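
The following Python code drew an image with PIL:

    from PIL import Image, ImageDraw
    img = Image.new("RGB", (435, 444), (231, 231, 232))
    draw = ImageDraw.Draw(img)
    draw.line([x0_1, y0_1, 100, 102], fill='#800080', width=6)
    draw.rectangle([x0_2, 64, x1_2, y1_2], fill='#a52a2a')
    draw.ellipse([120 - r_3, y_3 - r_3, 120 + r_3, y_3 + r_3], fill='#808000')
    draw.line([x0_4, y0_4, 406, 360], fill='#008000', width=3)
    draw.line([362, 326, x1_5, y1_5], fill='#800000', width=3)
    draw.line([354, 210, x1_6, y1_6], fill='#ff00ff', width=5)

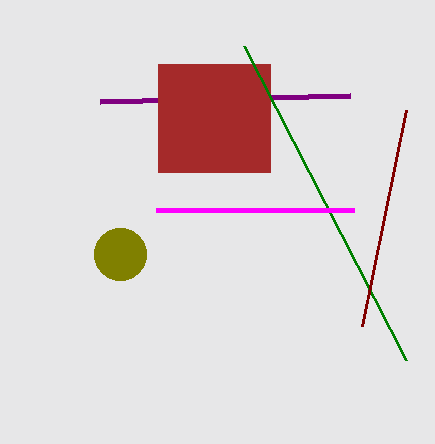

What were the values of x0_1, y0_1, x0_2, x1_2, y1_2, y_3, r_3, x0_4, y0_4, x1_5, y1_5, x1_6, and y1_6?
x0_1 = 350; y0_1 = 96; x0_2 = 158; x1_2 = 270; y1_2 = 172; y_3 = 254; r_3 = 26; x0_4 = 244; y0_4 = 46; x1_5 = 406; y1_5 = 110; x1_6 = 156; y1_6 = 210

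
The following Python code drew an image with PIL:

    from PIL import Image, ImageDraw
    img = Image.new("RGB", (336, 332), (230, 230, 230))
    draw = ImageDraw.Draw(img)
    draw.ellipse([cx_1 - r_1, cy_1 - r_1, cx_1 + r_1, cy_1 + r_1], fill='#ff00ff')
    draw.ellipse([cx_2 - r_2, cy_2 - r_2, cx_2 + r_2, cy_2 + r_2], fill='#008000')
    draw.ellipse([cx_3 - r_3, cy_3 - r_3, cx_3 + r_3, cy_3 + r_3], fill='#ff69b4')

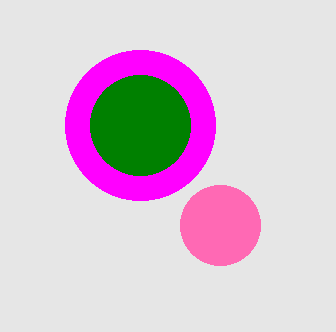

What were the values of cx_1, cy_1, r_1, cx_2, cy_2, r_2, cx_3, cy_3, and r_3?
cx_1 = 140
cy_1 = 125
r_1 = 75
cx_2 = 140
cy_2 = 125
r_2 = 50
cx_3 = 220
cy_3 = 225
r_3 = 40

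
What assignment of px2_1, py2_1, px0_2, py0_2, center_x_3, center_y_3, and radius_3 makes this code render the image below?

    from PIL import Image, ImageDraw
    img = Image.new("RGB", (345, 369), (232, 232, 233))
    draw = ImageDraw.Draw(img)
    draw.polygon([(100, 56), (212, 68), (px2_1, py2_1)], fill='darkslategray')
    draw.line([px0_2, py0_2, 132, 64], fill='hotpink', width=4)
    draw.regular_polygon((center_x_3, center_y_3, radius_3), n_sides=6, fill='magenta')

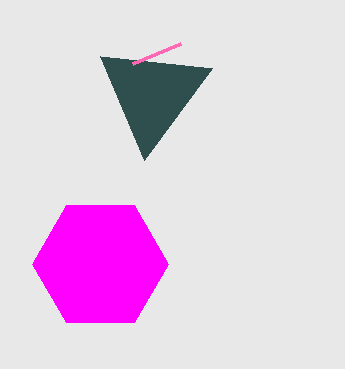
px2_1 = 144; py2_1 = 160; px0_2 = 180; py0_2 = 44; center_x_3 = 100; center_y_3 = 264; radius_3 = 68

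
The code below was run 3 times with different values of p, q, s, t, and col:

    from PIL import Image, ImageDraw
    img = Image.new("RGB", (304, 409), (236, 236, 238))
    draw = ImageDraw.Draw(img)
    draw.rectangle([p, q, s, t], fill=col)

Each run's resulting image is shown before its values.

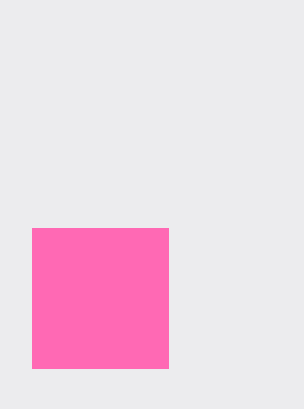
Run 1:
p = 32, q = 228, s = 168, t = 368, col = 'hotpink'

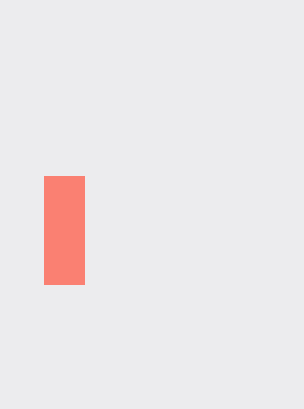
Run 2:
p = 44; q = 176; s = 84; t = 284; col = 'salmon'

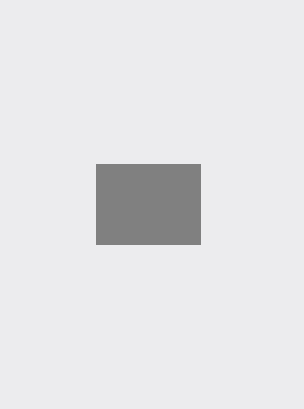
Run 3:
p = 96
q = 164
s = 200
t = 244
col = 'gray'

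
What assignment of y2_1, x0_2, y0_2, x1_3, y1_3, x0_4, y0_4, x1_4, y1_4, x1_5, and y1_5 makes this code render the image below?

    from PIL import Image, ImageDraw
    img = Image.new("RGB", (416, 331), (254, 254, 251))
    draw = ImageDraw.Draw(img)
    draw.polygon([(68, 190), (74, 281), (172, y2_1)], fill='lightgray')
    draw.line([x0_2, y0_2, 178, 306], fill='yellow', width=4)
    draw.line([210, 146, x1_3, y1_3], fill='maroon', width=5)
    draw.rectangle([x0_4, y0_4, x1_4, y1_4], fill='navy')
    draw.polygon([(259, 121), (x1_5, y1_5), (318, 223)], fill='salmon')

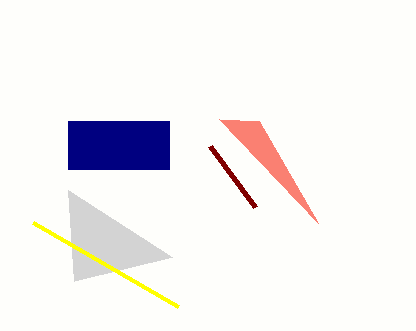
y2_1 = 257
x0_2 = 33
y0_2 = 222
x1_3 = 255
y1_3 = 207
x0_4 = 68
y0_4 = 121
x1_4 = 169
y1_4 = 169
x1_5 = 219
y1_5 = 119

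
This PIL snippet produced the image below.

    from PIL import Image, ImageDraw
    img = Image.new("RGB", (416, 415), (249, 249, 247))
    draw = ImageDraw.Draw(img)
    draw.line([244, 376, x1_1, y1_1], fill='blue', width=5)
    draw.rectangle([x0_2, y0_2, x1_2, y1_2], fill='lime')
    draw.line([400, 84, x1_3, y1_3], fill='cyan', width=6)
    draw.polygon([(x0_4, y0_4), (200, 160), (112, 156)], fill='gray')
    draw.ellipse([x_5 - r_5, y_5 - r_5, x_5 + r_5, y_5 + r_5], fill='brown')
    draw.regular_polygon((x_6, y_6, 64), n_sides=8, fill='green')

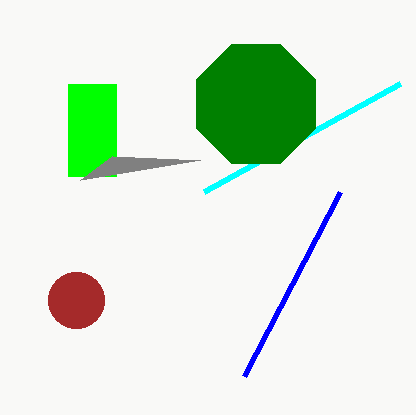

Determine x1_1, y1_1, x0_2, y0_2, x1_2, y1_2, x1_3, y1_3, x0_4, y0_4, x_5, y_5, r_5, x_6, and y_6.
x1_1 = 340
y1_1 = 192
x0_2 = 68
y0_2 = 84
x1_2 = 116
y1_2 = 176
x1_3 = 204
y1_3 = 192
x0_4 = 80
y0_4 = 180
x_5 = 76
y_5 = 300
r_5 = 28
x_6 = 256
y_6 = 104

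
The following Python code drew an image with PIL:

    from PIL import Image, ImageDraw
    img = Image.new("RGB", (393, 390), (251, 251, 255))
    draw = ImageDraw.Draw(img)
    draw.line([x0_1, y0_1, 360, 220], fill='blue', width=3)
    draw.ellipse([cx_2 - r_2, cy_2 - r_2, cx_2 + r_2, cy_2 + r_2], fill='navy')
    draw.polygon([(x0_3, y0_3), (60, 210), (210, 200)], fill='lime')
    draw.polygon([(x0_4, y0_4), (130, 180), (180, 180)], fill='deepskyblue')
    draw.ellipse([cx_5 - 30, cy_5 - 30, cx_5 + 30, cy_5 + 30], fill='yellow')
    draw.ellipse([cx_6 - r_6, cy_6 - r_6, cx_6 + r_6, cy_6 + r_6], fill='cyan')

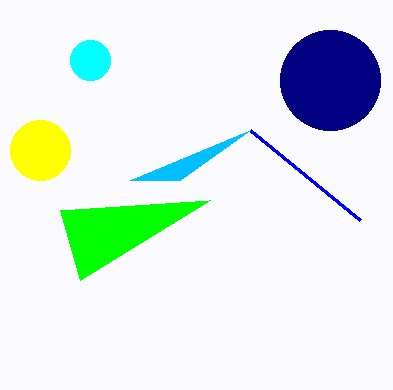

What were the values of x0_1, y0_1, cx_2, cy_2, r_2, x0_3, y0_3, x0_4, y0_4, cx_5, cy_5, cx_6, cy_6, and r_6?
x0_1 = 250; y0_1 = 130; cx_2 = 330; cy_2 = 80; r_2 = 50; x0_3 = 80; y0_3 = 280; x0_4 = 250; y0_4 = 130; cx_5 = 40; cy_5 = 150; cx_6 = 90; cy_6 = 60; r_6 = 20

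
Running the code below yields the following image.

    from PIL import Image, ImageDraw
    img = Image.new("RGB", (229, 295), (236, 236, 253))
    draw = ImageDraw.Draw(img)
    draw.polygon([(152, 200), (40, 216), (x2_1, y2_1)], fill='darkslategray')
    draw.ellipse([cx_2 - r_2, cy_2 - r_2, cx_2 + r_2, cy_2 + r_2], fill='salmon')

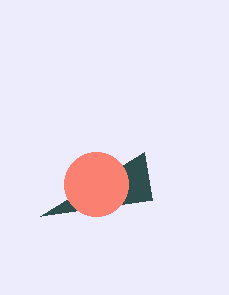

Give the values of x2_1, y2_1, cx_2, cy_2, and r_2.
x2_1 = 144
y2_1 = 152
cx_2 = 96
cy_2 = 184
r_2 = 32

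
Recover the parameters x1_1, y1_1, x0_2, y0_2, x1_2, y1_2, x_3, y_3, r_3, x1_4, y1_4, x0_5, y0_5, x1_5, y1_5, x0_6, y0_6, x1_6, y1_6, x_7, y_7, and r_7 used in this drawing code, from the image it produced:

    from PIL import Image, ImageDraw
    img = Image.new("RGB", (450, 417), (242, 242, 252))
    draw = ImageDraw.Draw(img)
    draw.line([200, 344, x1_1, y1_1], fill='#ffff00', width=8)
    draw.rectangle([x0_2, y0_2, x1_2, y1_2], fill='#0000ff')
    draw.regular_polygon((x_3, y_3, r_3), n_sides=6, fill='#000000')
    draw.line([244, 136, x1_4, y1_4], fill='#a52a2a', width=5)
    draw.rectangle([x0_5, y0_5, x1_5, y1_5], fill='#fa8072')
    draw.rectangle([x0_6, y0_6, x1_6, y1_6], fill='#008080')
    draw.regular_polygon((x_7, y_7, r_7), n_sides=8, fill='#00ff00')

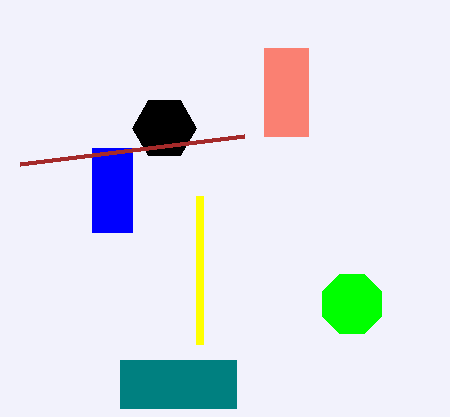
x1_1 = 200
y1_1 = 196
x0_2 = 92
y0_2 = 148
x1_2 = 132
y1_2 = 232
x_3 = 164
y_3 = 128
r_3 = 32
x1_4 = 20
y1_4 = 164
x0_5 = 264
y0_5 = 48
x1_5 = 308
y1_5 = 136
x0_6 = 120
y0_6 = 360
x1_6 = 236
y1_6 = 408
x_7 = 352
y_7 = 304
r_7 = 32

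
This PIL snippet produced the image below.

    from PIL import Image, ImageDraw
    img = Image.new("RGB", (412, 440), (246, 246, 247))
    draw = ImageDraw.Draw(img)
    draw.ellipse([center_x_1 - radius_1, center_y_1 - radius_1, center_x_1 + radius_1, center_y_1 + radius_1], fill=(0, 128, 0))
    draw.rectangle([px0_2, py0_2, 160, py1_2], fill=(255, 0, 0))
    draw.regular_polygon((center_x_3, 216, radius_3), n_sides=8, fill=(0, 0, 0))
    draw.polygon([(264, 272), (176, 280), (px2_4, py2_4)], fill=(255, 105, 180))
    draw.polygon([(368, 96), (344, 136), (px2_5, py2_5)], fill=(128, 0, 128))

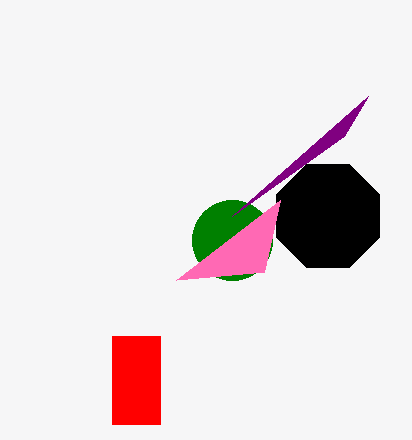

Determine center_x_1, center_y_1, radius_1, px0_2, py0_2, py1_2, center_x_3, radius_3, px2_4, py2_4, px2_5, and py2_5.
center_x_1 = 232, center_y_1 = 240, radius_1 = 40, px0_2 = 112, py0_2 = 336, py1_2 = 424, center_x_3 = 328, radius_3 = 56, px2_4 = 280, py2_4 = 200, px2_5 = 232, py2_5 = 216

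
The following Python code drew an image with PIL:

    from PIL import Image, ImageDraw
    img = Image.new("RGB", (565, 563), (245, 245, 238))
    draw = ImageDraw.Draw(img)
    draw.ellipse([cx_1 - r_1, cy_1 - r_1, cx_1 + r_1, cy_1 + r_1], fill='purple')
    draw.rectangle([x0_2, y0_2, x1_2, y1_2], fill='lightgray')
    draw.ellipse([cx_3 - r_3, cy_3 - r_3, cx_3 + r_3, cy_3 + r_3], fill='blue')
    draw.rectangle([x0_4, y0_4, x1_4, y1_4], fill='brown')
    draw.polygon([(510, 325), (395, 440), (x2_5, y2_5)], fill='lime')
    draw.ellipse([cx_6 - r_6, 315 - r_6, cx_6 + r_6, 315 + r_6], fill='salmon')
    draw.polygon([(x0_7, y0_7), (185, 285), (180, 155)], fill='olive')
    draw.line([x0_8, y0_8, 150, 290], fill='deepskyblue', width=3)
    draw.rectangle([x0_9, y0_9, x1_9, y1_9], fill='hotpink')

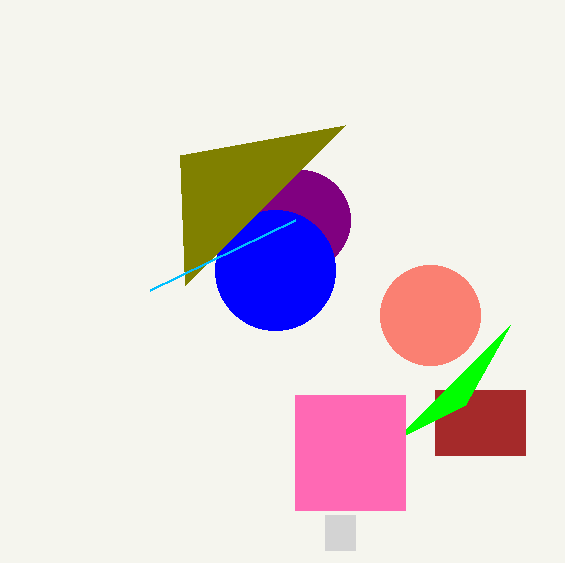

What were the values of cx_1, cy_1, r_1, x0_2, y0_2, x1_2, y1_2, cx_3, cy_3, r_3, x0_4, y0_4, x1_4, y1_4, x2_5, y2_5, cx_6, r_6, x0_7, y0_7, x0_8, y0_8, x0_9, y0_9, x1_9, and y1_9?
cx_1 = 300
cy_1 = 220
r_1 = 50
x0_2 = 325
y0_2 = 515
x1_2 = 355
y1_2 = 550
cx_3 = 275
cy_3 = 270
r_3 = 60
x0_4 = 435
y0_4 = 390
x1_4 = 525
y1_4 = 455
x2_5 = 465
y2_5 = 405
cx_6 = 430
r_6 = 50
x0_7 = 345
y0_7 = 125
x0_8 = 295
y0_8 = 220
x0_9 = 295
y0_9 = 395
x1_9 = 405
y1_9 = 510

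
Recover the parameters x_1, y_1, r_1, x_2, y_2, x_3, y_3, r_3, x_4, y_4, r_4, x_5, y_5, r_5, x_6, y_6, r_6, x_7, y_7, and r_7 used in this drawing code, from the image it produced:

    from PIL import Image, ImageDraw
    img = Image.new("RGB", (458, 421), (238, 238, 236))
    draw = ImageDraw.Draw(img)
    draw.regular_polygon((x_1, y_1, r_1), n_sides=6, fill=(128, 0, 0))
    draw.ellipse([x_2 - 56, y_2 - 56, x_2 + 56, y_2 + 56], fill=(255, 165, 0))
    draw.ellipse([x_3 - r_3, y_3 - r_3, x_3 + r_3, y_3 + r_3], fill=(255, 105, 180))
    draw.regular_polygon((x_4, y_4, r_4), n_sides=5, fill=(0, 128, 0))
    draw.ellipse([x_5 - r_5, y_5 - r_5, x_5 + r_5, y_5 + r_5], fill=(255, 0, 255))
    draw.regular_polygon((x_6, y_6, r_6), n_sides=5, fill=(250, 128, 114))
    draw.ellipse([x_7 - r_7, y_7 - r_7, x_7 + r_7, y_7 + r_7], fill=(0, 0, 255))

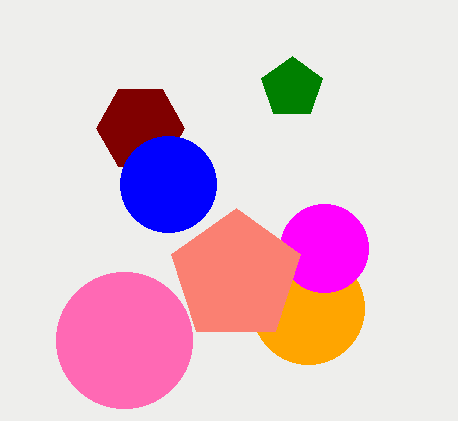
x_1 = 140
y_1 = 128
r_1 = 44
x_2 = 308
y_2 = 308
x_3 = 124
y_3 = 340
r_3 = 68
x_4 = 292
y_4 = 88
r_4 = 32
x_5 = 324
y_5 = 248
r_5 = 44
x_6 = 236
y_6 = 276
r_6 = 68
x_7 = 168
y_7 = 184
r_7 = 48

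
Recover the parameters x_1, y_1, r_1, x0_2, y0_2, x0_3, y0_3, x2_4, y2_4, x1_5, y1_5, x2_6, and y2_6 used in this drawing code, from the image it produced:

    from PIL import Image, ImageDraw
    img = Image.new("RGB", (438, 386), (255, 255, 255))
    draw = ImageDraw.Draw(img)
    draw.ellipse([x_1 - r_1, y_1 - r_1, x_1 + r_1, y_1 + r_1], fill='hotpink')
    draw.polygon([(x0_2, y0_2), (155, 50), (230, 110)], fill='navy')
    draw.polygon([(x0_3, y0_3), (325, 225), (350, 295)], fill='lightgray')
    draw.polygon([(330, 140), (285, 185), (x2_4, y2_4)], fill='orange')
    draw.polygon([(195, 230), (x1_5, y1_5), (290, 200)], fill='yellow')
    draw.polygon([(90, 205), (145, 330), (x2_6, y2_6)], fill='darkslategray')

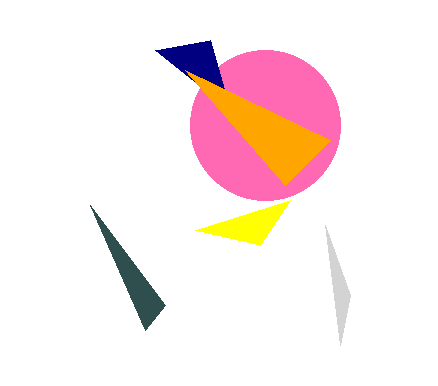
x_1 = 265, y_1 = 125, r_1 = 75, x0_2 = 210, y0_2 = 40, x0_3 = 340, y0_3 = 345, x2_4 = 185, y2_4 = 70, x1_5 = 260, y1_5 = 245, x2_6 = 165, y2_6 = 305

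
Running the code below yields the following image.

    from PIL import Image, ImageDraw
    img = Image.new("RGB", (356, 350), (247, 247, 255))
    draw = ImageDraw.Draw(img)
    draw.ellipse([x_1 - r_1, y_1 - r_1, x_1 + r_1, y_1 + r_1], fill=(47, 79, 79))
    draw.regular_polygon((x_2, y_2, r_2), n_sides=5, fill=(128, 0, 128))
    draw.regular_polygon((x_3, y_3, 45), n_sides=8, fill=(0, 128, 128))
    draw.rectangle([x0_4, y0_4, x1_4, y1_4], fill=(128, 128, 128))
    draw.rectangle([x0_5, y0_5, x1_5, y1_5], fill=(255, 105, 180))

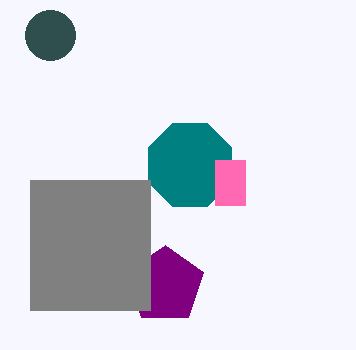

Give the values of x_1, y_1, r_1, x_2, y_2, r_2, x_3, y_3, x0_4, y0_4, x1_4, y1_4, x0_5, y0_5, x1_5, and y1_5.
x_1 = 50, y_1 = 35, r_1 = 25, x_2 = 165, y_2 = 285, r_2 = 40, x_3 = 190, y_3 = 165, x0_4 = 30, y0_4 = 180, x1_4 = 150, y1_4 = 310, x0_5 = 215, y0_5 = 160, x1_5 = 245, y1_5 = 205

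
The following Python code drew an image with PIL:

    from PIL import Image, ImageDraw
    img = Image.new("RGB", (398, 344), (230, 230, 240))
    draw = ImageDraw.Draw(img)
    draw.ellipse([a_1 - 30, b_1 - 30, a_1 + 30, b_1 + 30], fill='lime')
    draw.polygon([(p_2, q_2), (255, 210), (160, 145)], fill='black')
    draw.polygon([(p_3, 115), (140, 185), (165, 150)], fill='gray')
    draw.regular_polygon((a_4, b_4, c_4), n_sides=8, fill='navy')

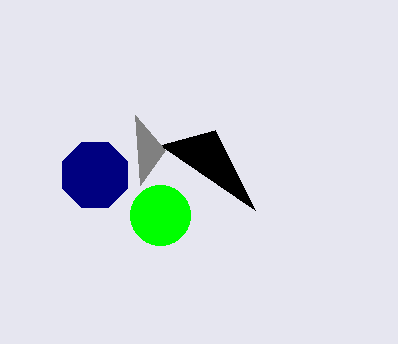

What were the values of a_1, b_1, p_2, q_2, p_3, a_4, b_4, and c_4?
a_1 = 160
b_1 = 215
p_2 = 215
q_2 = 130
p_3 = 135
a_4 = 95
b_4 = 175
c_4 = 35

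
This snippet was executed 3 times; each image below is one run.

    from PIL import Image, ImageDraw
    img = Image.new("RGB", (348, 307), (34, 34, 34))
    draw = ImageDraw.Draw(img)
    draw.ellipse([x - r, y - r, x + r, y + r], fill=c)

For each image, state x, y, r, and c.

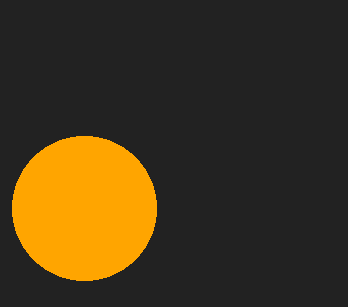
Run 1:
x = 84, y = 208, r = 72, c = 'orange'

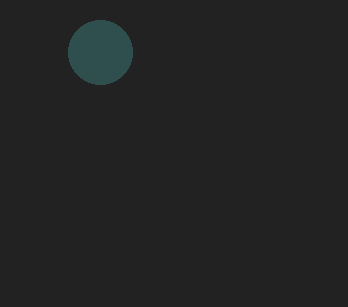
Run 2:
x = 100; y = 52; r = 32; c = 'darkslategray'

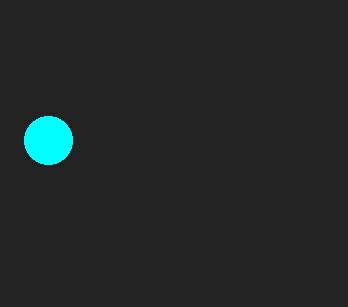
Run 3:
x = 48
y = 140
r = 24
c = 'cyan'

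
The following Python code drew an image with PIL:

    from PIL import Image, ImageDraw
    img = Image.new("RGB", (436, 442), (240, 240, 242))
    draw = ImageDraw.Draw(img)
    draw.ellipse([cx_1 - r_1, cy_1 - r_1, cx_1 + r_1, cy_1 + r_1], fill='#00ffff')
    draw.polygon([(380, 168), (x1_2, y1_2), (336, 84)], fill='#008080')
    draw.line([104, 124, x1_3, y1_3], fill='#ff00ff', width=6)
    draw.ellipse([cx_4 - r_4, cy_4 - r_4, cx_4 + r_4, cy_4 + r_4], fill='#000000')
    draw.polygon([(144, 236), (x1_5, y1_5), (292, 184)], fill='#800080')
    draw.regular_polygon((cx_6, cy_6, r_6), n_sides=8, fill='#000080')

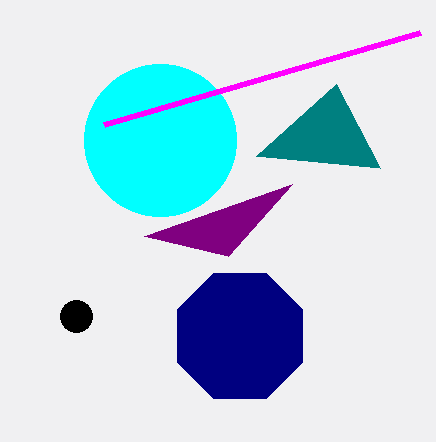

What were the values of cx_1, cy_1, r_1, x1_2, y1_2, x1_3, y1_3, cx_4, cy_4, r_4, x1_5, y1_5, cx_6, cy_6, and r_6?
cx_1 = 160; cy_1 = 140; r_1 = 76; x1_2 = 256; y1_2 = 156; x1_3 = 420; y1_3 = 32; cx_4 = 76; cy_4 = 316; r_4 = 16; x1_5 = 228; y1_5 = 256; cx_6 = 240; cy_6 = 336; r_6 = 68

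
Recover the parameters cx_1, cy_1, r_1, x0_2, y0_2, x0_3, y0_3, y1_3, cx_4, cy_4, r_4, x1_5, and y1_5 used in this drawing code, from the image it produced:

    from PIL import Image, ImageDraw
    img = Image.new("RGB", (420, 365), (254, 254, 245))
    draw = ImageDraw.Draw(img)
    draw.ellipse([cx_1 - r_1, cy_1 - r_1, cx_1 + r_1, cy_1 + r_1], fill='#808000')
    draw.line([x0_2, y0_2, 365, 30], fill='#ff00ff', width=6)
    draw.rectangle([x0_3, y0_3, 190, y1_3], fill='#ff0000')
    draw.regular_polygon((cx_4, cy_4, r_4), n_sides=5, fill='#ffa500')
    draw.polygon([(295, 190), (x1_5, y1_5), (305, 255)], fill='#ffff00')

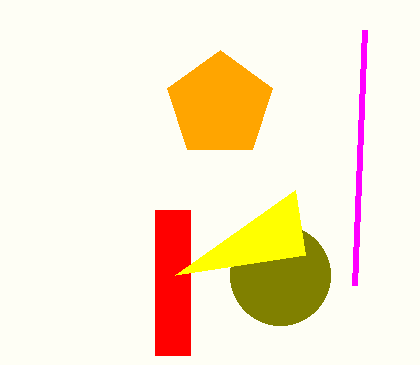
cx_1 = 280
cy_1 = 275
r_1 = 50
x0_2 = 355
y0_2 = 285
x0_3 = 155
y0_3 = 210
y1_3 = 355
cx_4 = 220
cy_4 = 105
r_4 = 55
x1_5 = 175
y1_5 = 275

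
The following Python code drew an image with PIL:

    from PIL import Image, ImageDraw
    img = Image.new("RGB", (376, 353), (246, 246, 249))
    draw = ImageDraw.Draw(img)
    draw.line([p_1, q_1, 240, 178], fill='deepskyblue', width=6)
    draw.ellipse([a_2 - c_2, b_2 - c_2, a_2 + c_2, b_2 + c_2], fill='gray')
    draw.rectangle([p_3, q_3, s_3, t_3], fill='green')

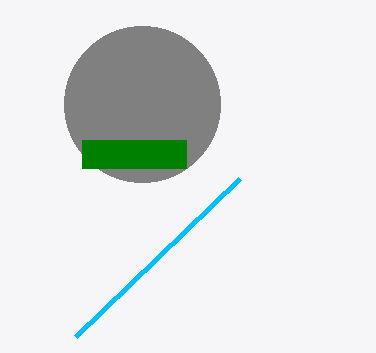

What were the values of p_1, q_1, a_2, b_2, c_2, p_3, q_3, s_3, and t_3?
p_1 = 76; q_1 = 336; a_2 = 142; b_2 = 104; c_2 = 78; p_3 = 82; q_3 = 140; s_3 = 186; t_3 = 168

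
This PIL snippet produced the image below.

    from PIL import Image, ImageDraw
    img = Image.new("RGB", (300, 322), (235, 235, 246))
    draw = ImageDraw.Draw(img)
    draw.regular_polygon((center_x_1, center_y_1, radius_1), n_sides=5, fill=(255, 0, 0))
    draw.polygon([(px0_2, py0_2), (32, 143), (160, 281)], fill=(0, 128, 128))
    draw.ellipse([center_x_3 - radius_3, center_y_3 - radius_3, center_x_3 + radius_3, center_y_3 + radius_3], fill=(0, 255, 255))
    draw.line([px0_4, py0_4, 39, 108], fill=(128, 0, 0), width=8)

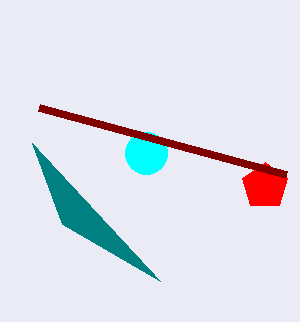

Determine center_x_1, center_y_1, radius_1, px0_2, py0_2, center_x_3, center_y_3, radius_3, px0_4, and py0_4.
center_x_1 = 265, center_y_1 = 186, radius_1 = 24, px0_2 = 62, py0_2 = 224, center_x_3 = 146, center_y_3 = 153, radius_3 = 21, px0_4 = 286, py0_4 = 175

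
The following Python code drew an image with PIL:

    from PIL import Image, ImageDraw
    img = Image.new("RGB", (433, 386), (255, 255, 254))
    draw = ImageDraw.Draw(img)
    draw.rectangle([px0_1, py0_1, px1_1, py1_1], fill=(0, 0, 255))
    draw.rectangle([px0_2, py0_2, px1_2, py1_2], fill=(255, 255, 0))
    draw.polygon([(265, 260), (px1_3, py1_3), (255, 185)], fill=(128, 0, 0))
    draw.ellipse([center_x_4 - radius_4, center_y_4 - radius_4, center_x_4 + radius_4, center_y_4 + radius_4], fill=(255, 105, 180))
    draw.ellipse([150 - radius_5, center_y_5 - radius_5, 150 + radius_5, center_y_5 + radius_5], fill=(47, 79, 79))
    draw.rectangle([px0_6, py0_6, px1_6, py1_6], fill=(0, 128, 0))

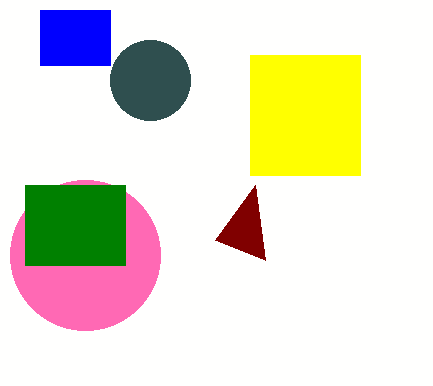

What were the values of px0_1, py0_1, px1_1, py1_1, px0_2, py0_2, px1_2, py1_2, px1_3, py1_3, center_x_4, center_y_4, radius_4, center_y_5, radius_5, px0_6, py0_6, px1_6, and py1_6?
px0_1 = 40; py0_1 = 10; px1_1 = 110; py1_1 = 65; px0_2 = 250; py0_2 = 55; px1_2 = 360; py1_2 = 175; px1_3 = 215; py1_3 = 240; center_x_4 = 85; center_y_4 = 255; radius_4 = 75; center_y_5 = 80; radius_5 = 40; px0_6 = 25; py0_6 = 185; px1_6 = 125; py1_6 = 265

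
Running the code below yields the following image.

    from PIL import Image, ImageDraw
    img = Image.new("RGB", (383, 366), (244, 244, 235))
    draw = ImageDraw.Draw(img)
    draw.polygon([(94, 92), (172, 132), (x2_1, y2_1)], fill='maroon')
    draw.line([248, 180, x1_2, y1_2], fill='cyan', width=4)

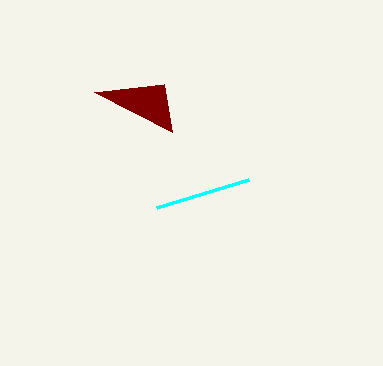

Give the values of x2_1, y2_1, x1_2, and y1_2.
x2_1 = 164, y2_1 = 84, x1_2 = 156, y1_2 = 208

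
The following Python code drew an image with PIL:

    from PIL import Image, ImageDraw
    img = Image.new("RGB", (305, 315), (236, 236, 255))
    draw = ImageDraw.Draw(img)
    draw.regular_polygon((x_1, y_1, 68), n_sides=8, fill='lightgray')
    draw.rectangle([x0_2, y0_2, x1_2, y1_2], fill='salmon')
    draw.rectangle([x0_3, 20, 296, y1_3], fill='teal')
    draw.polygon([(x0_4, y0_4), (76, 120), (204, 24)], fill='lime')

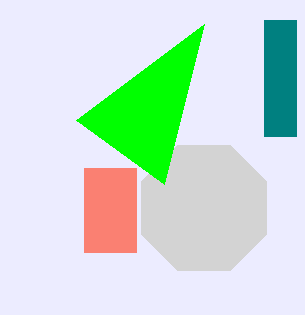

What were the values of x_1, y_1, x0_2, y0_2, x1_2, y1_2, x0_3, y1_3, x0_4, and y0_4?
x_1 = 204, y_1 = 208, x0_2 = 84, y0_2 = 168, x1_2 = 136, y1_2 = 252, x0_3 = 264, y1_3 = 136, x0_4 = 164, y0_4 = 184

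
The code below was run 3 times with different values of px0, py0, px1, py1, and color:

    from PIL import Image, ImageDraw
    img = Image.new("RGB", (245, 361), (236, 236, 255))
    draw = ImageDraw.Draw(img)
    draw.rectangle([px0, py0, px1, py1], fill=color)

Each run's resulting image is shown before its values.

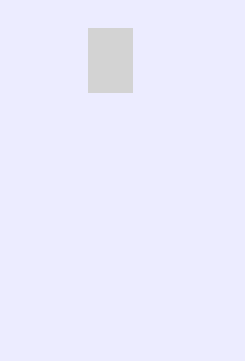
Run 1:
px0 = 88, py0 = 28, px1 = 132, py1 = 92, color = 'lightgray'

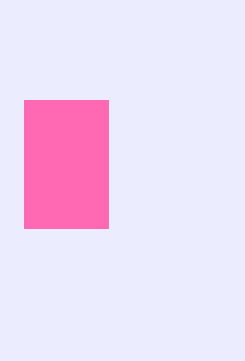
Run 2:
px0 = 24, py0 = 100, px1 = 108, py1 = 228, color = 'hotpink'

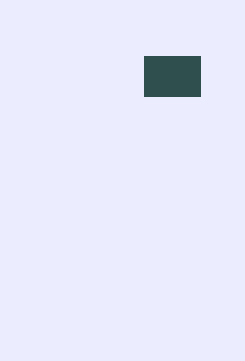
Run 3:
px0 = 144; py0 = 56; px1 = 200; py1 = 96; color = 'darkslategray'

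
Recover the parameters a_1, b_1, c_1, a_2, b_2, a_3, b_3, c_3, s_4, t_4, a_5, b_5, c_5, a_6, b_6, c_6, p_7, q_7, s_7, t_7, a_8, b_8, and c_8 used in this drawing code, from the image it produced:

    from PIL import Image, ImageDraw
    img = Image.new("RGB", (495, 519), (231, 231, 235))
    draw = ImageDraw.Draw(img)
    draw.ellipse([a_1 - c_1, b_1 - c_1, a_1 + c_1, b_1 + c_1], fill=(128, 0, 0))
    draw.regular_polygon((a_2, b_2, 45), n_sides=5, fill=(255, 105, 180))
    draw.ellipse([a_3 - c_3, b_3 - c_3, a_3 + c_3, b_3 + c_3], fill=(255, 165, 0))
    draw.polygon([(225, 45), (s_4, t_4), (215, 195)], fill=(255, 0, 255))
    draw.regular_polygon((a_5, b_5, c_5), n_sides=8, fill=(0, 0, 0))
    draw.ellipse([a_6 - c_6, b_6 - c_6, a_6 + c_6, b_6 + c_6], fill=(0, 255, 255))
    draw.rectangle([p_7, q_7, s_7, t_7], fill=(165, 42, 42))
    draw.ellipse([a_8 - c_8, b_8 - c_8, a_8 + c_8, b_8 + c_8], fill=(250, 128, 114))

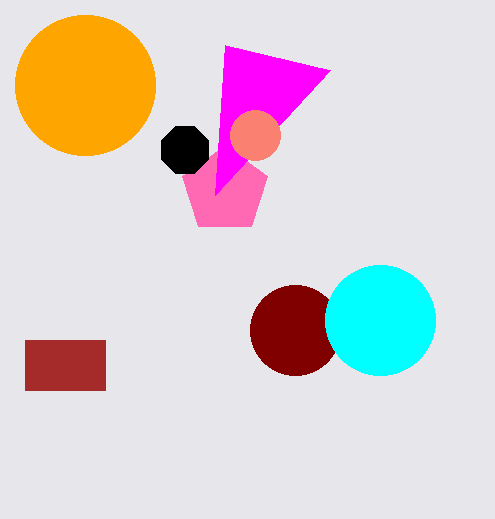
a_1 = 295; b_1 = 330; c_1 = 45; a_2 = 225; b_2 = 190; a_3 = 85; b_3 = 85; c_3 = 70; s_4 = 330; t_4 = 70; a_5 = 185; b_5 = 150; c_5 = 25; a_6 = 380; b_6 = 320; c_6 = 55; p_7 = 25; q_7 = 340; s_7 = 105; t_7 = 390; a_8 = 255; b_8 = 135; c_8 = 25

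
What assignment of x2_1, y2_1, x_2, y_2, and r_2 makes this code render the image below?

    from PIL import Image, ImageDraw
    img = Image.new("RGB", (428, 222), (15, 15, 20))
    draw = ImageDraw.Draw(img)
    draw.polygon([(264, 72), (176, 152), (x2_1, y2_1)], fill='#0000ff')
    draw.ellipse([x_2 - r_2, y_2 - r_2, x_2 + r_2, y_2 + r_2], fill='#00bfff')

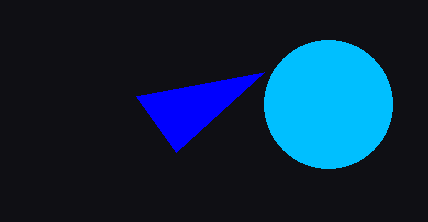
x2_1 = 136, y2_1 = 96, x_2 = 328, y_2 = 104, r_2 = 64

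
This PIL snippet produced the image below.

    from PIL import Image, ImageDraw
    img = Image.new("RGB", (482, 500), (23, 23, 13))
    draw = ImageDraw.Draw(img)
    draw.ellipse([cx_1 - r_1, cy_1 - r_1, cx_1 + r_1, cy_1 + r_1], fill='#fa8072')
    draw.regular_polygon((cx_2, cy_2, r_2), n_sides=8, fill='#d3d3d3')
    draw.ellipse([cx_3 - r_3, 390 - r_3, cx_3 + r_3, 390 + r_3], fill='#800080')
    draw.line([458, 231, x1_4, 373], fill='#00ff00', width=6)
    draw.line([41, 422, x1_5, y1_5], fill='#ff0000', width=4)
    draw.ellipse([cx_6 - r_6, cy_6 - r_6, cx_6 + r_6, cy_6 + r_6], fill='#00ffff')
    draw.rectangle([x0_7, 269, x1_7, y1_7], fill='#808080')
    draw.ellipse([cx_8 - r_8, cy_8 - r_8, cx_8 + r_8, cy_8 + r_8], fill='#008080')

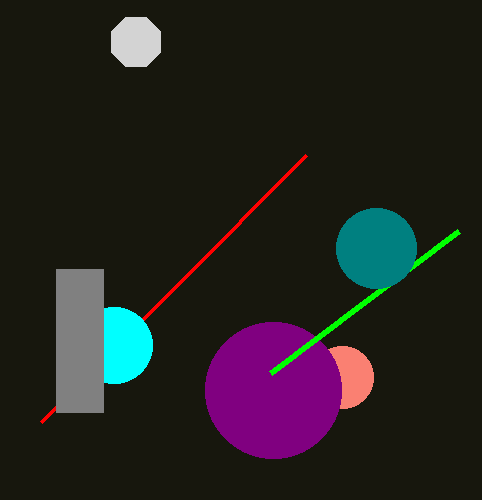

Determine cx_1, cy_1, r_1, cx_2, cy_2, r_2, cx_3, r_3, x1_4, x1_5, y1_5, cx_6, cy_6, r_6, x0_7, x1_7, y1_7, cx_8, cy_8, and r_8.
cx_1 = 342, cy_1 = 377, r_1 = 31, cx_2 = 136, cy_2 = 42, r_2 = 27, cx_3 = 273, r_3 = 68, x1_4 = 270, x1_5 = 306, y1_5 = 155, cx_6 = 114, cy_6 = 345, r_6 = 38, x0_7 = 56, x1_7 = 103, y1_7 = 412, cx_8 = 376, cy_8 = 248, r_8 = 40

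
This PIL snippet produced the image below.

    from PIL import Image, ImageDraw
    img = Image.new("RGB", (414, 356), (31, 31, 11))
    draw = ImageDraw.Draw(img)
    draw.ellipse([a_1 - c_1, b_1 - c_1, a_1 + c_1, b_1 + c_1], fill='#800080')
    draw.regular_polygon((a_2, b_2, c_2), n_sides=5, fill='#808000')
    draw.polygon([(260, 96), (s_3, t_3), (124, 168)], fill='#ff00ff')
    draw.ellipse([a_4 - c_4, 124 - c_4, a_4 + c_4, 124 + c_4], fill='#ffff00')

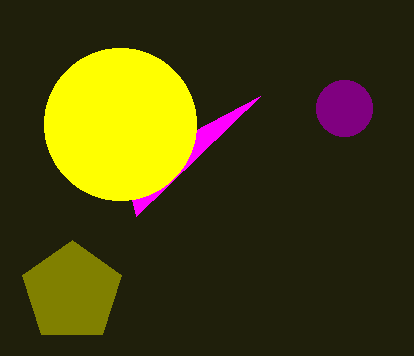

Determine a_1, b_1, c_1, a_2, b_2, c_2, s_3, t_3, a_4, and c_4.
a_1 = 344; b_1 = 108; c_1 = 28; a_2 = 72; b_2 = 292; c_2 = 52; s_3 = 136; t_3 = 216; a_4 = 120; c_4 = 76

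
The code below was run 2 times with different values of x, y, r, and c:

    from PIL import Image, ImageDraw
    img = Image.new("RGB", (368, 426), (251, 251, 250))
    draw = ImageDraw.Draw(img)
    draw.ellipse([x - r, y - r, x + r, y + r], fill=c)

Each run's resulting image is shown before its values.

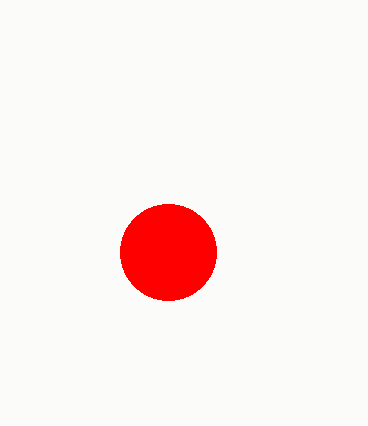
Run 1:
x = 168; y = 252; r = 48; c = 'red'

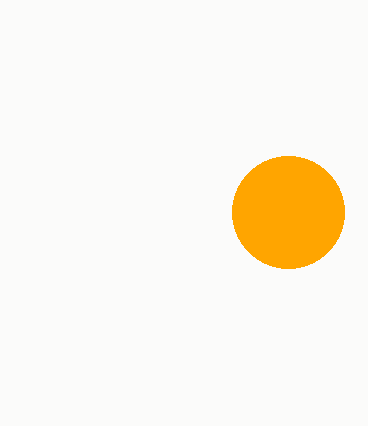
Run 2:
x = 288; y = 212; r = 56; c = 'orange'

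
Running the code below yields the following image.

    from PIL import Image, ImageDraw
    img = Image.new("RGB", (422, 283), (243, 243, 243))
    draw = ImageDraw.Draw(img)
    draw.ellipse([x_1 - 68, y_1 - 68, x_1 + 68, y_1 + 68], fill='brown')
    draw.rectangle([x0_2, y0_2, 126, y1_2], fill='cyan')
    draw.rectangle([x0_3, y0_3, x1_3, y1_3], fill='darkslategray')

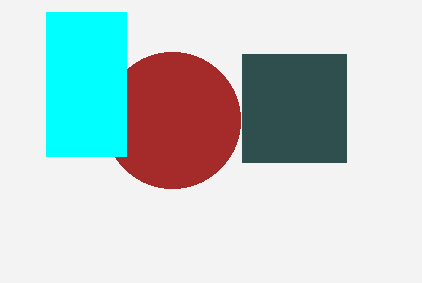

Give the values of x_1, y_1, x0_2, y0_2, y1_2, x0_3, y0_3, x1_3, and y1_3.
x_1 = 172, y_1 = 120, x0_2 = 46, y0_2 = 12, y1_2 = 156, x0_3 = 242, y0_3 = 54, x1_3 = 346, y1_3 = 162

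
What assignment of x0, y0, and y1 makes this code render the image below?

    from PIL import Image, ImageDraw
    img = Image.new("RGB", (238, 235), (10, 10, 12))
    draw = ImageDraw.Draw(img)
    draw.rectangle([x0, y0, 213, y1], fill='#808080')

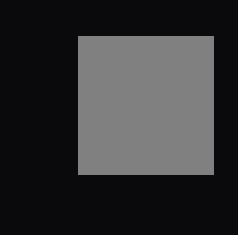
x0 = 78; y0 = 36; y1 = 174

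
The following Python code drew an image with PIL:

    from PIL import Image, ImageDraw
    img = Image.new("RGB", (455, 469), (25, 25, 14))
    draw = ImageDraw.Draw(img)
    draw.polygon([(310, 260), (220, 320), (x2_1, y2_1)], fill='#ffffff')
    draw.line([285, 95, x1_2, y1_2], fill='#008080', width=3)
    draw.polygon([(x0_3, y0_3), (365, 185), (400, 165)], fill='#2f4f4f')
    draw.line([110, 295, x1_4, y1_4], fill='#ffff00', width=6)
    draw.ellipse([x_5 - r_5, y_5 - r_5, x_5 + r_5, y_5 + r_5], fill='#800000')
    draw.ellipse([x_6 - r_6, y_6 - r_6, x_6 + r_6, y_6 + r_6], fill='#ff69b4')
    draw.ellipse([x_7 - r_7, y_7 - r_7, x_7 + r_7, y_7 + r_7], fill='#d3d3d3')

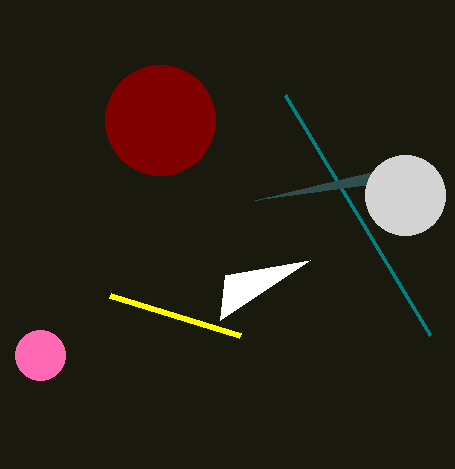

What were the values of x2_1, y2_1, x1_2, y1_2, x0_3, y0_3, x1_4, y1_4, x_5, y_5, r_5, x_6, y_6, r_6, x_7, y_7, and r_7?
x2_1 = 225
y2_1 = 275
x1_2 = 430
y1_2 = 335
x0_3 = 255
y0_3 = 200
x1_4 = 240
y1_4 = 335
x_5 = 160
y_5 = 120
r_5 = 55
x_6 = 40
y_6 = 355
r_6 = 25
x_7 = 405
y_7 = 195
r_7 = 40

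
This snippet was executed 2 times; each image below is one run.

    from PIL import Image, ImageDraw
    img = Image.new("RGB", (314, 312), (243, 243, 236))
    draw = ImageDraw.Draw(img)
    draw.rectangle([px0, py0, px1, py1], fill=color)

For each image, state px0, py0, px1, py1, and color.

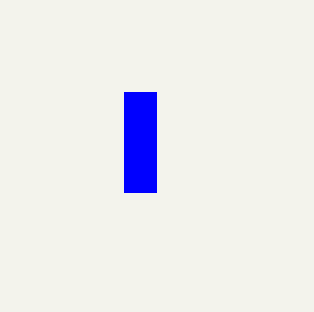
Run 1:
px0 = 124
py0 = 92
px1 = 156
py1 = 192
color = 'blue'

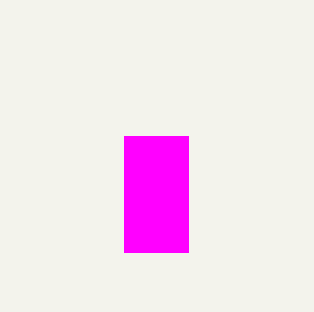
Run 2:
px0 = 124
py0 = 136
px1 = 188
py1 = 252
color = 'magenta'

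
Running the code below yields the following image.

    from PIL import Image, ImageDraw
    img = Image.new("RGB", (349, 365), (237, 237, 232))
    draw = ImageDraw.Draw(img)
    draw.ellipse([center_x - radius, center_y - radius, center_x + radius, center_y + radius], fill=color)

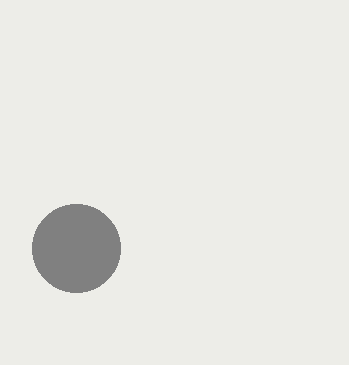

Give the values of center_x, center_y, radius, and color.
center_x = 76; center_y = 248; radius = 44; color = 'gray'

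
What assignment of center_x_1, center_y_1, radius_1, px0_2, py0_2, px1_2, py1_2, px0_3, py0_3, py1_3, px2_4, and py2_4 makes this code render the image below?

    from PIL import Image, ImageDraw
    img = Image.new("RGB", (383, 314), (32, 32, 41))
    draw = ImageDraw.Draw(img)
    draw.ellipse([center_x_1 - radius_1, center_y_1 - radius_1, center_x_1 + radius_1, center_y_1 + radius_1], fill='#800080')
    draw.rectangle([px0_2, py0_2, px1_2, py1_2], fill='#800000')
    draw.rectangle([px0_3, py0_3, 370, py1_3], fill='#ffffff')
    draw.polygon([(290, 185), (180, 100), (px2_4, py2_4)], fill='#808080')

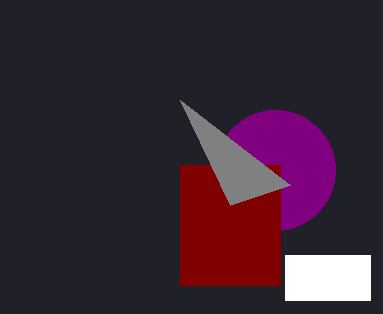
center_x_1 = 275; center_y_1 = 170; radius_1 = 60; px0_2 = 180; py0_2 = 165; px1_2 = 280; py1_2 = 285; px0_3 = 285; py0_3 = 255; py1_3 = 300; px2_4 = 230; py2_4 = 205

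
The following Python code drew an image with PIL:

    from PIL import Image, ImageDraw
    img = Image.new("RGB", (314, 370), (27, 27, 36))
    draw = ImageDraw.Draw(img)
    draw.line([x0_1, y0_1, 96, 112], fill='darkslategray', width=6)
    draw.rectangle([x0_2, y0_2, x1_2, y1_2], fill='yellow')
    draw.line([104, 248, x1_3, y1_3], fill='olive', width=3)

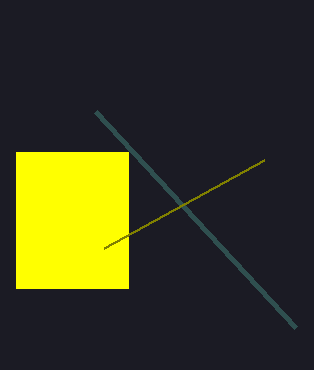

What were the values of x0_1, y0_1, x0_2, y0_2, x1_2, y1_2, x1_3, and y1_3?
x0_1 = 296, y0_1 = 328, x0_2 = 16, y0_2 = 152, x1_2 = 128, y1_2 = 288, x1_3 = 264, y1_3 = 160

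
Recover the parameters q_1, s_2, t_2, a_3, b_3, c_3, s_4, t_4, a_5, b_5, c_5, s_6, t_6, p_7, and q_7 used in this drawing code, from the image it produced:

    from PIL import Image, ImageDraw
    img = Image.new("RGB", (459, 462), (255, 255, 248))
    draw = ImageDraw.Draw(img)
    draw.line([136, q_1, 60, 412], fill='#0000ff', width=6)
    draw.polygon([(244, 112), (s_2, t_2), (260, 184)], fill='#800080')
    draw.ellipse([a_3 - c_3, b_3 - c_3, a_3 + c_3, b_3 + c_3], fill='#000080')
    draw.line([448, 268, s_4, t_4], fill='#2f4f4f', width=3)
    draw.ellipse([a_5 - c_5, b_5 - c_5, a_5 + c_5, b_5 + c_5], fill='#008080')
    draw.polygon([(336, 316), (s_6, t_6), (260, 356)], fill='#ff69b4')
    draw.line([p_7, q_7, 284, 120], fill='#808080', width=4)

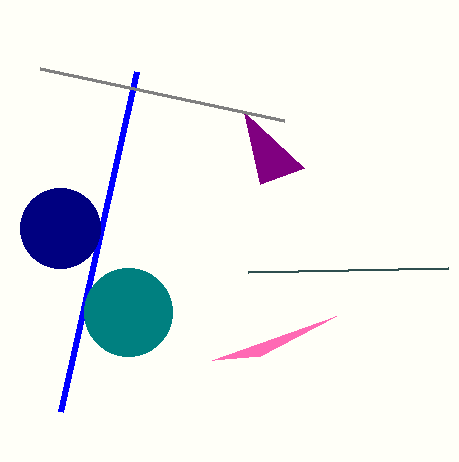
q_1 = 72
s_2 = 304
t_2 = 168
a_3 = 60
b_3 = 228
c_3 = 40
s_4 = 248
t_4 = 272
a_5 = 128
b_5 = 312
c_5 = 44
s_6 = 212
t_6 = 360
p_7 = 40
q_7 = 68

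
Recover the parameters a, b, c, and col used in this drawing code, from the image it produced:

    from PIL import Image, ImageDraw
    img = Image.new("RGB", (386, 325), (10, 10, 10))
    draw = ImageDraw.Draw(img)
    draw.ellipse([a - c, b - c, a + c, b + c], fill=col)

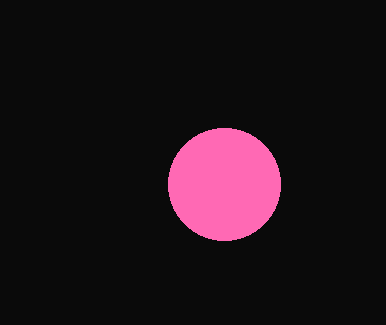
a = 224, b = 184, c = 56, col = 'hotpink'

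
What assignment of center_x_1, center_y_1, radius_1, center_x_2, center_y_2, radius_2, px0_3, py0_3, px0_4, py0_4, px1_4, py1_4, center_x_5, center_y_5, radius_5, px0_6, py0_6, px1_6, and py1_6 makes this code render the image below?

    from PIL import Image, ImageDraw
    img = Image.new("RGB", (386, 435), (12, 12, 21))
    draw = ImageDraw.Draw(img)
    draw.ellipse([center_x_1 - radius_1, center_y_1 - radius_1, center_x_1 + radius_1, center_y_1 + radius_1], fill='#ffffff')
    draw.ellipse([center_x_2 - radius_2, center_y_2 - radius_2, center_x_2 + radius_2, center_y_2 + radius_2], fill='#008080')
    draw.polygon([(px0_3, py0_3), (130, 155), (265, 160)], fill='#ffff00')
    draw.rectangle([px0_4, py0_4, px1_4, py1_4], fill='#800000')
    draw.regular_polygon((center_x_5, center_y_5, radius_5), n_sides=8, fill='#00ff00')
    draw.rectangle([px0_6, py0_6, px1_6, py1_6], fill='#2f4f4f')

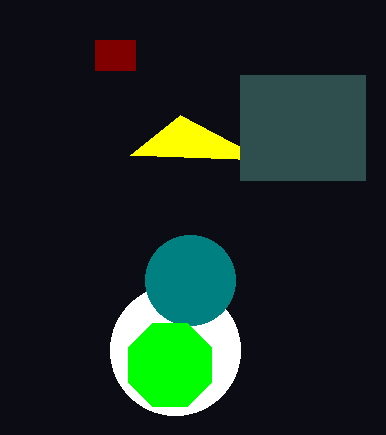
center_x_1 = 175
center_y_1 = 350
radius_1 = 65
center_x_2 = 190
center_y_2 = 280
radius_2 = 45
px0_3 = 180
py0_3 = 115
px0_4 = 95
py0_4 = 40
px1_4 = 135
py1_4 = 70
center_x_5 = 170
center_y_5 = 365
radius_5 = 45
px0_6 = 240
py0_6 = 75
px1_6 = 365
py1_6 = 180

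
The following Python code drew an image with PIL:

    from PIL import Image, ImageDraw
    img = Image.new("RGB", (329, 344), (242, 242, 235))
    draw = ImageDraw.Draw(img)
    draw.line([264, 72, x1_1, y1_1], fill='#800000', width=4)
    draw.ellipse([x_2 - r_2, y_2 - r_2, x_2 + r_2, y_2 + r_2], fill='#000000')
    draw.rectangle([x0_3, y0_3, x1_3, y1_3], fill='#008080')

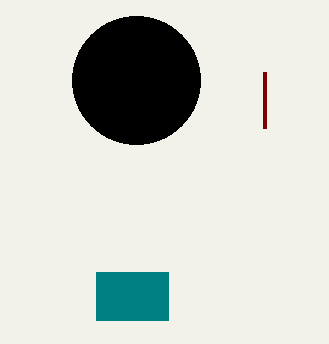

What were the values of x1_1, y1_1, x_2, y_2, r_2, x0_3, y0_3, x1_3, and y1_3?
x1_1 = 264
y1_1 = 128
x_2 = 136
y_2 = 80
r_2 = 64
x0_3 = 96
y0_3 = 272
x1_3 = 168
y1_3 = 320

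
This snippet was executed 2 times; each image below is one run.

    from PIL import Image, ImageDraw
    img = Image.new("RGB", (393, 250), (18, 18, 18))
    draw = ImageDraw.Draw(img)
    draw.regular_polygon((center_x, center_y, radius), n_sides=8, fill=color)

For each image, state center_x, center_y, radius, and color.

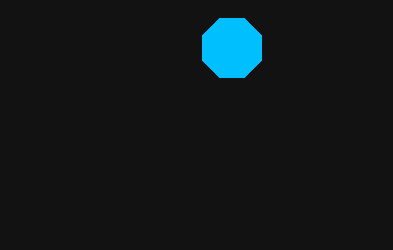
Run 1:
center_x = 232, center_y = 48, radius = 32, color = 'deepskyblue'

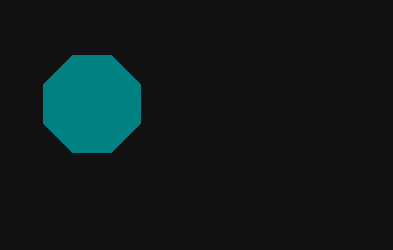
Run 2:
center_x = 92; center_y = 104; radius = 52; color = 'teal'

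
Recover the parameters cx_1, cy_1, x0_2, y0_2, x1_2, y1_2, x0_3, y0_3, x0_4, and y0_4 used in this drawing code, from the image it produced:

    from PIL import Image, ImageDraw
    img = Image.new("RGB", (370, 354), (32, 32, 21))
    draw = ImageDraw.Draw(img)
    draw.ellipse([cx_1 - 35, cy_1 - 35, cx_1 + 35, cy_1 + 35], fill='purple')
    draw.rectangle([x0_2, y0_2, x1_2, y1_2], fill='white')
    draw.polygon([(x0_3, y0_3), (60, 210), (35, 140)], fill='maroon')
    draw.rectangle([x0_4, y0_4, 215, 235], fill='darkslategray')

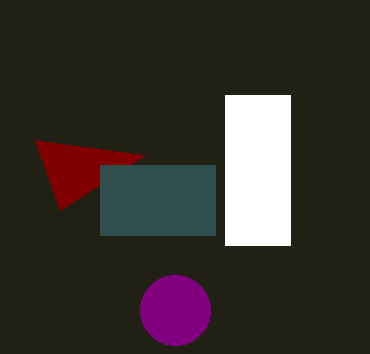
cx_1 = 175; cy_1 = 310; x0_2 = 225; y0_2 = 95; x1_2 = 290; y1_2 = 245; x0_3 = 145; y0_3 = 155; x0_4 = 100; y0_4 = 165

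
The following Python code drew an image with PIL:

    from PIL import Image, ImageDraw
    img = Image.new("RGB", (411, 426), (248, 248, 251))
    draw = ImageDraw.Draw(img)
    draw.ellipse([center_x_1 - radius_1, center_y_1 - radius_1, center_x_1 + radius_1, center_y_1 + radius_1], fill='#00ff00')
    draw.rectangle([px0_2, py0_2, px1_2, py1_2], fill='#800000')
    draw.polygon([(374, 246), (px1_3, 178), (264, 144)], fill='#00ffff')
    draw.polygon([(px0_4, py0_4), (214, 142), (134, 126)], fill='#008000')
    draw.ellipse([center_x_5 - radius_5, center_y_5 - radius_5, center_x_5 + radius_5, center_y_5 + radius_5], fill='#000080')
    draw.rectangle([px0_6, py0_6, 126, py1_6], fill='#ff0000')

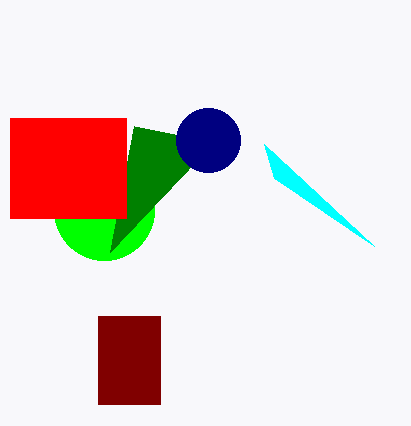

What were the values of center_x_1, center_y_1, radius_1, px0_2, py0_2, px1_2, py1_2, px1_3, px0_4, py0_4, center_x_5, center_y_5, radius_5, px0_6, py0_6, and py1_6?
center_x_1 = 104, center_y_1 = 210, radius_1 = 50, px0_2 = 98, py0_2 = 316, px1_2 = 160, py1_2 = 404, px1_3 = 274, px0_4 = 110, py0_4 = 252, center_x_5 = 208, center_y_5 = 140, radius_5 = 32, px0_6 = 10, py0_6 = 118, py1_6 = 218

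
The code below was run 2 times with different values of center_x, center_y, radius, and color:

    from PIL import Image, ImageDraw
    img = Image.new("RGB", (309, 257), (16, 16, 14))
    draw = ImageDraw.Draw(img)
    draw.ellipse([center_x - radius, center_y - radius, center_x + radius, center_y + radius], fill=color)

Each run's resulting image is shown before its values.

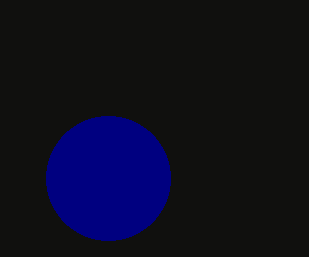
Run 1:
center_x = 108, center_y = 178, radius = 62, color = 'navy'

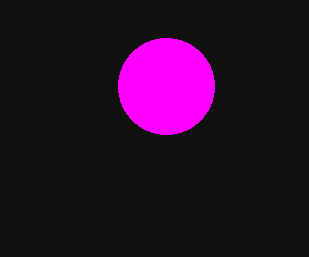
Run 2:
center_x = 166
center_y = 86
radius = 48
color = 'magenta'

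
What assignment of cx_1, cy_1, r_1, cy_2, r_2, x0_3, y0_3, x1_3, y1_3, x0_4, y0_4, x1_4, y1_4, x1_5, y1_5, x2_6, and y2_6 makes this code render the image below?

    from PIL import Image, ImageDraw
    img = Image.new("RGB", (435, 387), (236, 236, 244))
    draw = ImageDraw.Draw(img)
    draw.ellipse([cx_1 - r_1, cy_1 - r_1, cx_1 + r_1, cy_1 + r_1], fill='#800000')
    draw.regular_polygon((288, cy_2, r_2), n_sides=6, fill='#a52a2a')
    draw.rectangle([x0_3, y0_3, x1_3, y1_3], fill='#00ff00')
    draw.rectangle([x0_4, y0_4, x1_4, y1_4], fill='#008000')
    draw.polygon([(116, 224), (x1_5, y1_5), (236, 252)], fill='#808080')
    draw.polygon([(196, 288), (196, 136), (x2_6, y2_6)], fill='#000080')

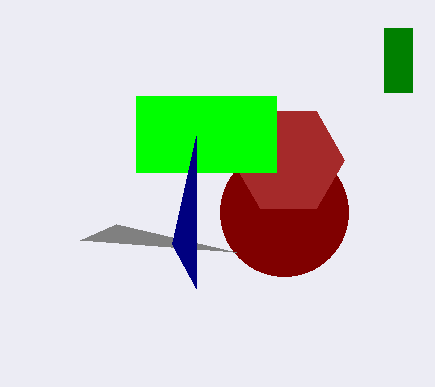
cx_1 = 284
cy_1 = 212
r_1 = 64
cy_2 = 160
r_2 = 56
x0_3 = 136
y0_3 = 96
x1_3 = 276
y1_3 = 172
x0_4 = 384
y0_4 = 28
x1_4 = 412
y1_4 = 92
x1_5 = 80
y1_5 = 240
x2_6 = 172
y2_6 = 244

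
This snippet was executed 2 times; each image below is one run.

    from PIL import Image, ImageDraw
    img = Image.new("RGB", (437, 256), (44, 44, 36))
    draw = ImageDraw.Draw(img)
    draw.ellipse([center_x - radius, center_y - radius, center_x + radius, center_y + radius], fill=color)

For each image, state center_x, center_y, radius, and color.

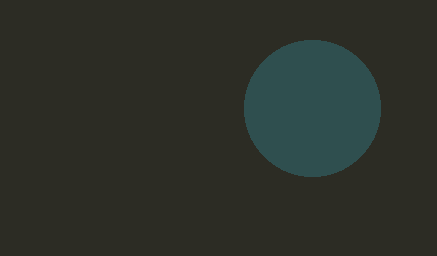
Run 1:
center_x = 312, center_y = 108, radius = 68, color = 'darkslategray'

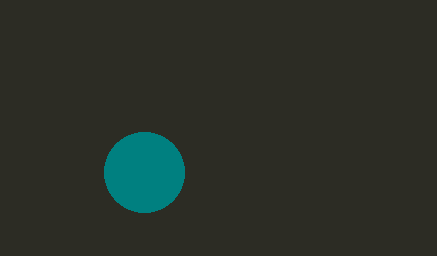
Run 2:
center_x = 144; center_y = 172; radius = 40; color = 'teal'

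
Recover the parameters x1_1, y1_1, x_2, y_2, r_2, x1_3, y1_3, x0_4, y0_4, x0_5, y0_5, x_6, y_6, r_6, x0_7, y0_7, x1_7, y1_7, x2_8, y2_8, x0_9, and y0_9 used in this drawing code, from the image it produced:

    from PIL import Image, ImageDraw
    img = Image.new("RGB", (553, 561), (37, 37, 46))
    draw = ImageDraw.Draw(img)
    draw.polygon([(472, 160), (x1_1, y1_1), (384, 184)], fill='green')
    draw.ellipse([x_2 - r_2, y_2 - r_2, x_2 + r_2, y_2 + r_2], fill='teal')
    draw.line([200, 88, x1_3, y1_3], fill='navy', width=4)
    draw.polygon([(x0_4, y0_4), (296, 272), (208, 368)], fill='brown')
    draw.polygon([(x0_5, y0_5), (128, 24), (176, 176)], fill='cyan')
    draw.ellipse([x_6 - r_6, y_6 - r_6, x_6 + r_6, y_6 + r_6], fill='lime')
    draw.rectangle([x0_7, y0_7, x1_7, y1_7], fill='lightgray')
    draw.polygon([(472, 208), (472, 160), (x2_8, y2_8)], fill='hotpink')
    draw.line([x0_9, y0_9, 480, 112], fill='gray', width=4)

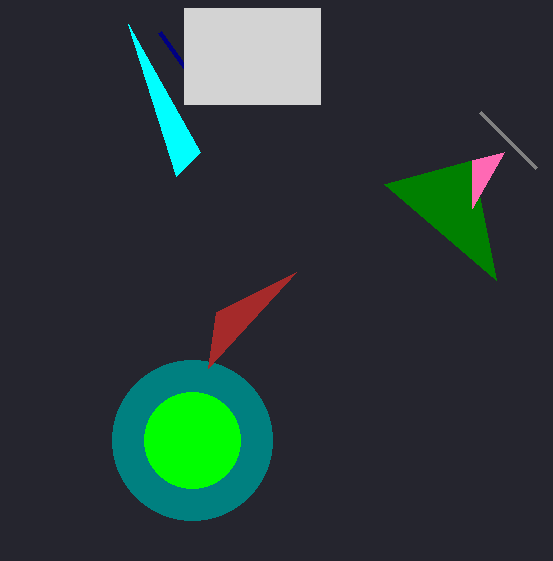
x1_1 = 496; y1_1 = 280; x_2 = 192; y_2 = 440; r_2 = 80; x1_3 = 160; y1_3 = 32; x0_4 = 216; y0_4 = 312; x0_5 = 200; y0_5 = 152; x_6 = 192; y_6 = 440; r_6 = 48; x0_7 = 184; y0_7 = 8; x1_7 = 320; y1_7 = 104; x2_8 = 504; y2_8 = 152; x0_9 = 536; y0_9 = 168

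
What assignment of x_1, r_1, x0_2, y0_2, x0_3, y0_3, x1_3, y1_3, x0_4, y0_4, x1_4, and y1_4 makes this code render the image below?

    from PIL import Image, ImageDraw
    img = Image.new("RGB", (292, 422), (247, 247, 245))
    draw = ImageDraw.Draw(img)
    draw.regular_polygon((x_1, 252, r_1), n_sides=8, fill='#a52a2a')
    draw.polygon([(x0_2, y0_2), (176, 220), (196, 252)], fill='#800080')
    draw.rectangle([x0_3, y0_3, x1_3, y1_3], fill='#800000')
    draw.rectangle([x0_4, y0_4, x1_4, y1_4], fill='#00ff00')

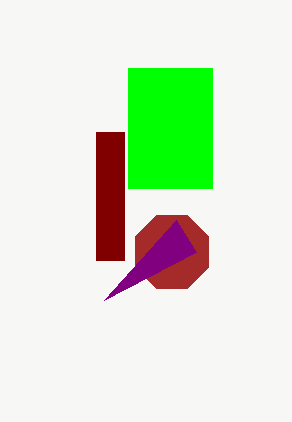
x_1 = 172, r_1 = 40, x0_2 = 104, y0_2 = 300, x0_3 = 96, y0_3 = 132, x1_3 = 124, y1_3 = 260, x0_4 = 128, y0_4 = 68, x1_4 = 212, y1_4 = 188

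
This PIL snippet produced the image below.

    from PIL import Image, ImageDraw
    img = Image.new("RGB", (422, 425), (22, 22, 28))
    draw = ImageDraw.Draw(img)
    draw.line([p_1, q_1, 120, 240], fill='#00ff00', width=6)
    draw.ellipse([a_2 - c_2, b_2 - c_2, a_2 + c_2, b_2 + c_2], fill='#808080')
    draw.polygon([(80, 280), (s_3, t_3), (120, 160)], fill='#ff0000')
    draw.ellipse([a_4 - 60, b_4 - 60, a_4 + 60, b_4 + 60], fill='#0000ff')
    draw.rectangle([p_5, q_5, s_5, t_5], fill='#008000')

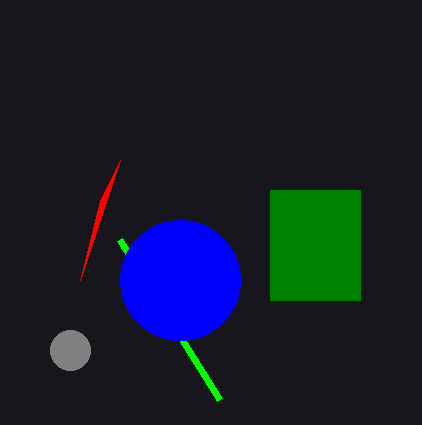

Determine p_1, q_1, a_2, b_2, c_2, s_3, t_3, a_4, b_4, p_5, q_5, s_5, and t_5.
p_1 = 220
q_1 = 400
a_2 = 70
b_2 = 350
c_2 = 20
s_3 = 100
t_3 = 200
a_4 = 180
b_4 = 280
p_5 = 270
q_5 = 190
s_5 = 360
t_5 = 300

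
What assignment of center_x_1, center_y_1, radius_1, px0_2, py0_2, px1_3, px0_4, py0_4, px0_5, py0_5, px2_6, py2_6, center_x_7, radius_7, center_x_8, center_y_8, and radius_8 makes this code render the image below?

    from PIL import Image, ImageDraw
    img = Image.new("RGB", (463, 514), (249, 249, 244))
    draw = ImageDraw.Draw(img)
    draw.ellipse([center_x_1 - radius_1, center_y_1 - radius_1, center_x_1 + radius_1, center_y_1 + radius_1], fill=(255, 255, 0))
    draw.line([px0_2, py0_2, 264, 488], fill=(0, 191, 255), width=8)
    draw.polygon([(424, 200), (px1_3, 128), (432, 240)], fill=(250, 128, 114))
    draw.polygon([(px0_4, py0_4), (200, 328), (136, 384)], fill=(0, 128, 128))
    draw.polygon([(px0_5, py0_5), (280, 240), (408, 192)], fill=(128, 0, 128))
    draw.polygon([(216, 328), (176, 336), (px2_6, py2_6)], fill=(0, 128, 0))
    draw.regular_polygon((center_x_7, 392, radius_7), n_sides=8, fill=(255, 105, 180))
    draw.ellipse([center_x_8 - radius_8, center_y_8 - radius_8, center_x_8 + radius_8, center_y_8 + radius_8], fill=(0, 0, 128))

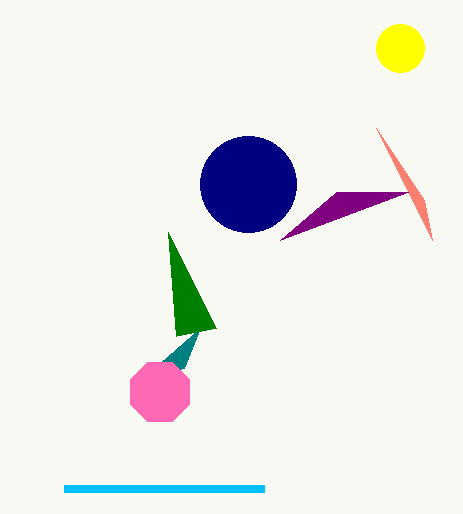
center_x_1 = 400, center_y_1 = 48, radius_1 = 24, px0_2 = 64, py0_2 = 488, px1_3 = 376, px0_4 = 184, py0_4 = 368, px0_5 = 336, py0_5 = 192, px2_6 = 168, py2_6 = 232, center_x_7 = 160, radius_7 = 32, center_x_8 = 248, center_y_8 = 184, radius_8 = 48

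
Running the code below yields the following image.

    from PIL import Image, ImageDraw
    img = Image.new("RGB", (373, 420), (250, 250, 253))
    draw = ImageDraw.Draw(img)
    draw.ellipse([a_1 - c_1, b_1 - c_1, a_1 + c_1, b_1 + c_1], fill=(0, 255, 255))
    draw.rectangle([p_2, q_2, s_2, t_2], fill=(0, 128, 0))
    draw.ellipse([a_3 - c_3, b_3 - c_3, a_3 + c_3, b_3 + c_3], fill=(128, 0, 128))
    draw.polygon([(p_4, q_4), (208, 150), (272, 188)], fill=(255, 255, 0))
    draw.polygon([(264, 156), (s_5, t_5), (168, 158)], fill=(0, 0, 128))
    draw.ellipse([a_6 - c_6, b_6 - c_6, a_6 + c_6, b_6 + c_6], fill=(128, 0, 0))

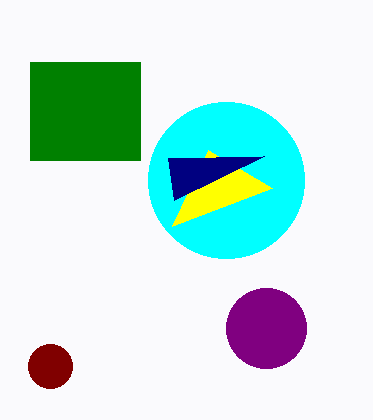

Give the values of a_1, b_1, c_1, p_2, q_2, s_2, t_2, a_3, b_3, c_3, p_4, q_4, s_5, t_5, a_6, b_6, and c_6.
a_1 = 226, b_1 = 180, c_1 = 78, p_2 = 30, q_2 = 62, s_2 = 140, t_2 = 160, a_3 = 266, b_3 = 328, c_3 = 40, p_4 = 172, q_4 = 226, s_5 = 174, t_5 = 200, a_6 = 50, b_6 = 366, c_6 = 22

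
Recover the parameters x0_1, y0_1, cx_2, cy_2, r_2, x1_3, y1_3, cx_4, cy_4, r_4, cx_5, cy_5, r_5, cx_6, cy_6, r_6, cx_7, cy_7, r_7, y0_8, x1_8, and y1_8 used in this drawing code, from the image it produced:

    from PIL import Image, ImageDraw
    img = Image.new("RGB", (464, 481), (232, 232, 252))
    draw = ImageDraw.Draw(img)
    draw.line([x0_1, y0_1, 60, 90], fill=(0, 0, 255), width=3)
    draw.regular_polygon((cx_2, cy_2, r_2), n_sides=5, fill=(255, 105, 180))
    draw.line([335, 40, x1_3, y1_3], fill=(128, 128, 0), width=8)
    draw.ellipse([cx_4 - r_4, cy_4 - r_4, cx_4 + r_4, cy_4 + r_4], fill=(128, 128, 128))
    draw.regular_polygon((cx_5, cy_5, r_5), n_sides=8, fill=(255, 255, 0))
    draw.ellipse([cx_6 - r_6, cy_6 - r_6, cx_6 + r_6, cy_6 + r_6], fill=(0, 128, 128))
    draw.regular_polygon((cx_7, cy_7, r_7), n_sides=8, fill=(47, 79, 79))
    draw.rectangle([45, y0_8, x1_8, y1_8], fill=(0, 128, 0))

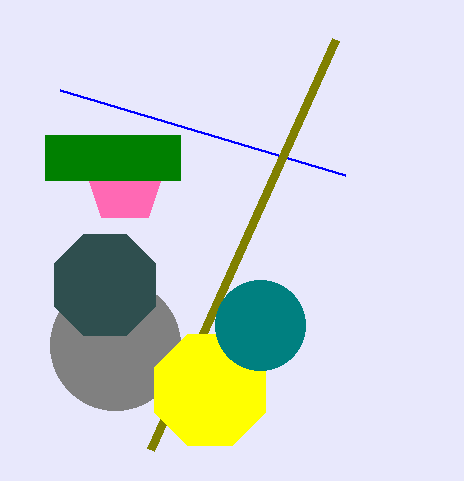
x0_1 = 345
y0_1 = 175
cx_2 = 125
cy_2 = 185
r_2 = 40
x1_3 = 150
y1_3 = 450
cx_4 = 115
cy_4 = 345
r_4 = 65
cx_5 = 210
cy_5 = 390
r_5 = 60
cx_6 = 260
cy_6 = 325
r_6 = 45
cx_7 = 105
cy_7 = 285
r_7 = 55
y0_8 = 135
x1_8 = 180
y1_8 = 180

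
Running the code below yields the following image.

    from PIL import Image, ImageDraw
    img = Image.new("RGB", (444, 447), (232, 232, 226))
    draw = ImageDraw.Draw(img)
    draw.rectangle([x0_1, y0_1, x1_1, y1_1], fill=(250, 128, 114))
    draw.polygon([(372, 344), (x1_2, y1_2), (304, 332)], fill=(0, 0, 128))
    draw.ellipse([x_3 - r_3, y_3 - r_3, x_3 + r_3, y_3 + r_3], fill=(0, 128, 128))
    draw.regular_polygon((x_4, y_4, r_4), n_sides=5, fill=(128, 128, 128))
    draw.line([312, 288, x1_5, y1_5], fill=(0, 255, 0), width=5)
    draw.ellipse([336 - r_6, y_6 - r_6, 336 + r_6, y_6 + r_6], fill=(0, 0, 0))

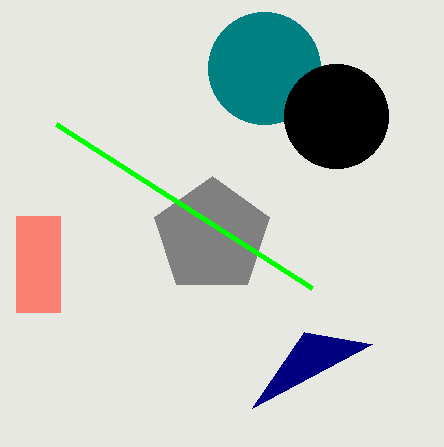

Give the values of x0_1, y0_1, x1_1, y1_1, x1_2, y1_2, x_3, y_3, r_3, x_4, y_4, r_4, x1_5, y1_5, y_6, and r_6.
x0_1 = 16; y0_1 = 216; x1_1 = 60; y1_1 = 312; x1_2 = 252; y1_2 = 408; x_3 = 264; y_3 = 68; r_3 = 56; x_4 = 212; y_4 = 236; r_4 = 60; x1_5 = 56; y1_5 = 124; y_6 = 116; r_6 = 52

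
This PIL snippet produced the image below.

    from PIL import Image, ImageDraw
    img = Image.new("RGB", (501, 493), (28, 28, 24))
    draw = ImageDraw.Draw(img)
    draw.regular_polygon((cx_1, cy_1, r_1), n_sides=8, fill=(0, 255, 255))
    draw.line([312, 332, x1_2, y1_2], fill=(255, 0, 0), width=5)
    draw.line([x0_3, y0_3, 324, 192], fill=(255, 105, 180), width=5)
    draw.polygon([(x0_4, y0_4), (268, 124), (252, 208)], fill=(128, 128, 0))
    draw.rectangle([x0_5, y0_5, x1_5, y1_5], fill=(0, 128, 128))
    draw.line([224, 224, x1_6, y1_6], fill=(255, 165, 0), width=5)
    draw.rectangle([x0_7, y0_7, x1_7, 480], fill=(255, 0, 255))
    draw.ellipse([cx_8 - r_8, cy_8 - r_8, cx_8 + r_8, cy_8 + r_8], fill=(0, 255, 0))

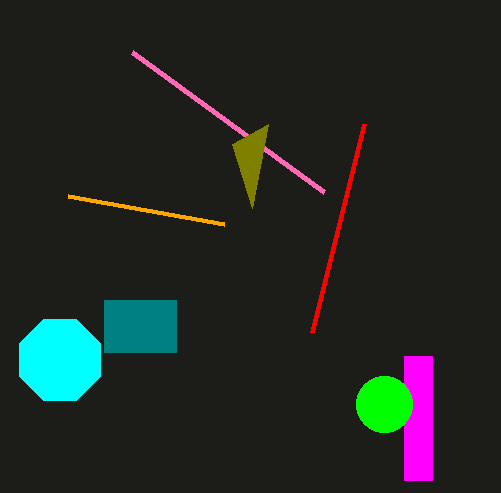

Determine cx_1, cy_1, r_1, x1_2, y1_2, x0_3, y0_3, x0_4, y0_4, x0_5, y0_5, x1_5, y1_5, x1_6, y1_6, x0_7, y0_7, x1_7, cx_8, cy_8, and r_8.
cx_1 = 60; cy_1 = 360; r_1 = 44; x1_2 = 364; y1_2 = 124; x0_3 = 132; y0_3 = 52; x0_4 = 232; y0_4 = 144; x0_5 = 104; y0_5 = 300; x1_5 = 176; y1_5 = 352; x1_6 = 68; y1_6 = 196; x0_7 = 404; y0_7 = 356; x1_7 = 432; cx_8 = 384; cy_8 = 404; r_8 = 28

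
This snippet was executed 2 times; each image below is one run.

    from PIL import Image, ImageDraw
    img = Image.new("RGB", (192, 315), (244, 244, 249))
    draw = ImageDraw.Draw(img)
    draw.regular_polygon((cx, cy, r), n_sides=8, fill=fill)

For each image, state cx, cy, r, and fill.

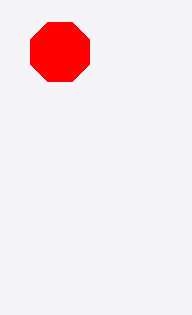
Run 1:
cx = 60
cy = 52
r = 32
fill = 'red'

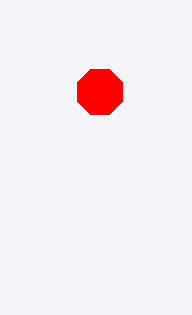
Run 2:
cx = 100
cy = 92
r = 24
fill = 'red'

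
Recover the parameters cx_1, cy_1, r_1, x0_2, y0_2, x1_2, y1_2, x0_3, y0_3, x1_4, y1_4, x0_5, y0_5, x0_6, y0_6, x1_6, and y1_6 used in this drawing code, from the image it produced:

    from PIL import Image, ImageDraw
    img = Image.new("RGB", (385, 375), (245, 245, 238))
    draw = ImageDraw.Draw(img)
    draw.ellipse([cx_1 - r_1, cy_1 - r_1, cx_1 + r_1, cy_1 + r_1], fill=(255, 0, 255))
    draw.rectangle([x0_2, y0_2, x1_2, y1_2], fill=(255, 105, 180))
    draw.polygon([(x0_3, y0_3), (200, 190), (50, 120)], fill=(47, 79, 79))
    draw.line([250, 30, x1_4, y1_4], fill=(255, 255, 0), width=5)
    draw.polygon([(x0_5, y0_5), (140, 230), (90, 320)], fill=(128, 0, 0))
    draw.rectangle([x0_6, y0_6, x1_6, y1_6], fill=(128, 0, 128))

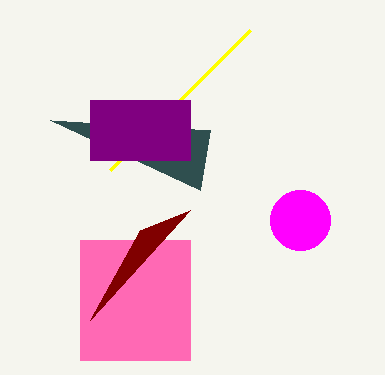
cx_1 = 300
cy_1 = 220
r_1 = 30
x0_2 = 80
y0_2 = 240
x1_2 = 190
y1_2 = 360
x0_3 = 210
y0_3 = 130
x1_4 = 110
y1_4 = 170
x0_5 = 190
y0_5 = 210
x0_6 = 90
y0_6 = 100
x1_6 = 190
y1_6 = 160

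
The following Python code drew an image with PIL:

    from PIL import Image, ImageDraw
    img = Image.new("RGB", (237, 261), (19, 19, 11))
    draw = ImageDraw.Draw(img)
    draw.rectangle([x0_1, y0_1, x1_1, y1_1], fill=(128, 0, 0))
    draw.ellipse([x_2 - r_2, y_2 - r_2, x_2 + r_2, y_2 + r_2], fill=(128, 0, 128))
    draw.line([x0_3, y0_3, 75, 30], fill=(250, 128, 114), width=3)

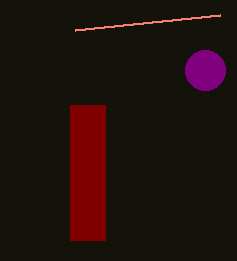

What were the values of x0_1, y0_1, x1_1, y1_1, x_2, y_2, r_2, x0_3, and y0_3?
x0_1 = 70, y0_1 = 105, x1_1 = 105, y1_1 = 240, x_2 = 205, y_2 = 70, r_2 = 20, x0_3 = 220, y0_3 = 15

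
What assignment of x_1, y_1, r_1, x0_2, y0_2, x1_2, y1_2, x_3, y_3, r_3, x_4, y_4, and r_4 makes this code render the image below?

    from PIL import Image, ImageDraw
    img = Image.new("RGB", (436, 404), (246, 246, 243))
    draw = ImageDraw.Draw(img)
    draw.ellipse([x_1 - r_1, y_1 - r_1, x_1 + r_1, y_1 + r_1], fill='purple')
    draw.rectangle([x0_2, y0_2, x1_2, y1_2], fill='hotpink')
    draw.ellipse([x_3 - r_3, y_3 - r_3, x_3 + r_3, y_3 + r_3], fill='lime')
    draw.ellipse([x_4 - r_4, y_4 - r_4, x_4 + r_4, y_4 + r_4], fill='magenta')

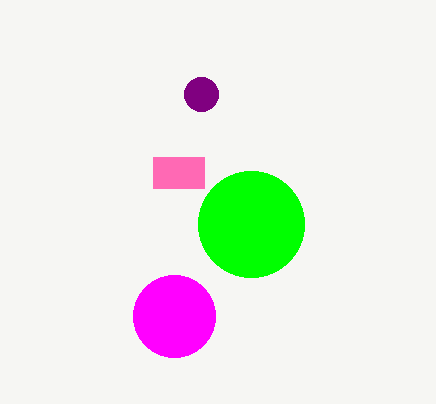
x_1 = 201
y_1 = 94
r_1 = 17
x0_2 = 153
y0_2 = 157
x1_2 = 204
y1_2 = 188
x_3 = 251
y_3 = 224
r_3 = 53
x_4 = 174
y_4 = 316
r_4 = 41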